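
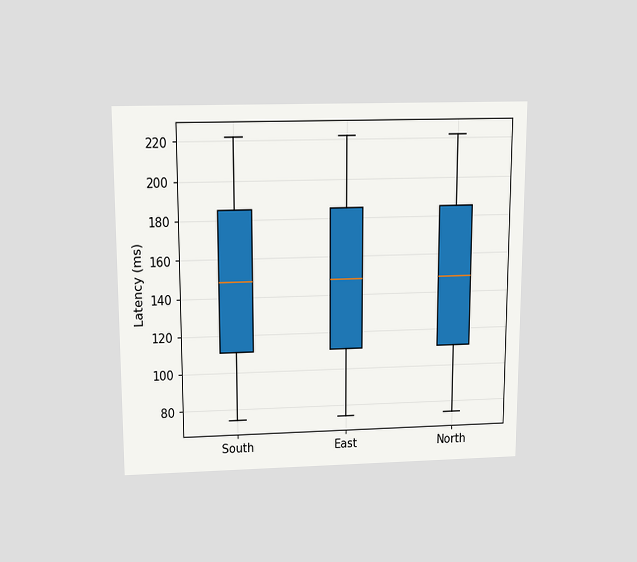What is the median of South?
The chart is viewed slightly from above. The median line in the South box sits at 148ms.

148ms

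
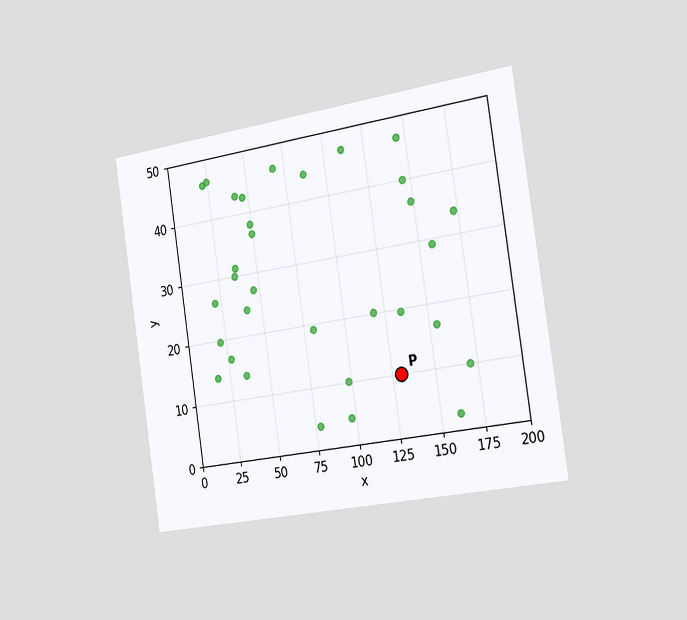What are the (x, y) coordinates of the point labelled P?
The chart is tilted about 8° counter-clockwise and viewed slightly from the right. Following the gridlines from P to each axis, P sits at (130, 10).

(130, 10)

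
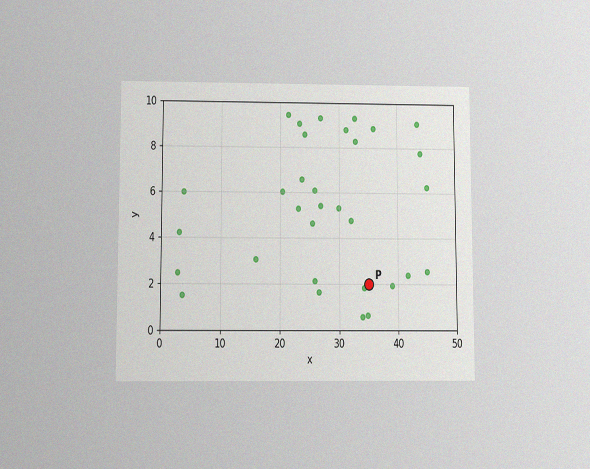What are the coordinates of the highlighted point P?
The chart is viewed slightly from below, with some photo noise. Following the gridlines from P to each axis, P sits at (35, 2).

(35, 2)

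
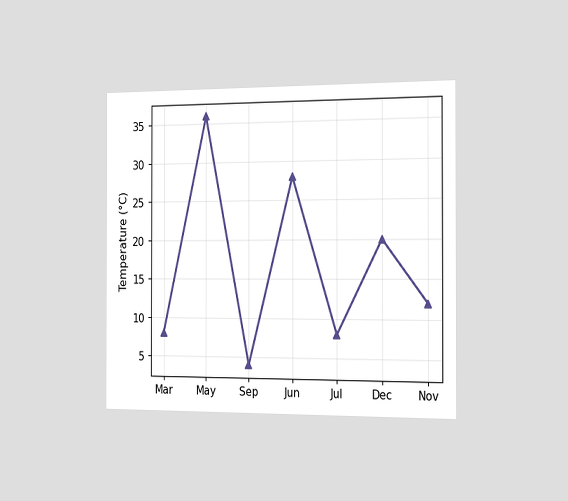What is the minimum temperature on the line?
4°C

The chart is viewed slightly from the right. The lowest point is at Sep, and reading across to the y-axis gives 4°C.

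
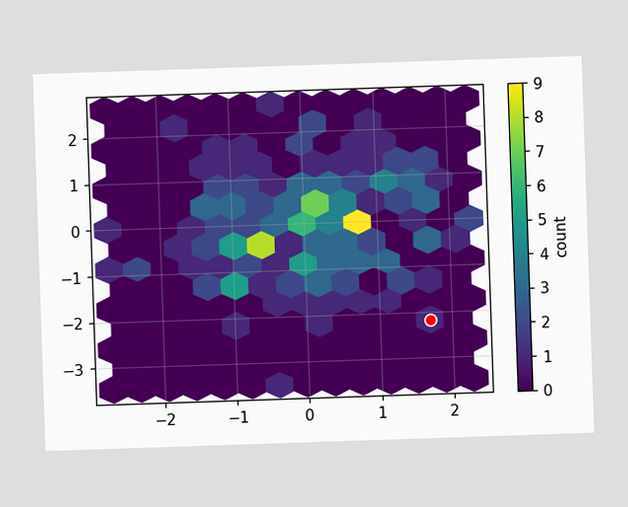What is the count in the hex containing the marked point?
1

The marked hex reads 1 on the colorbar.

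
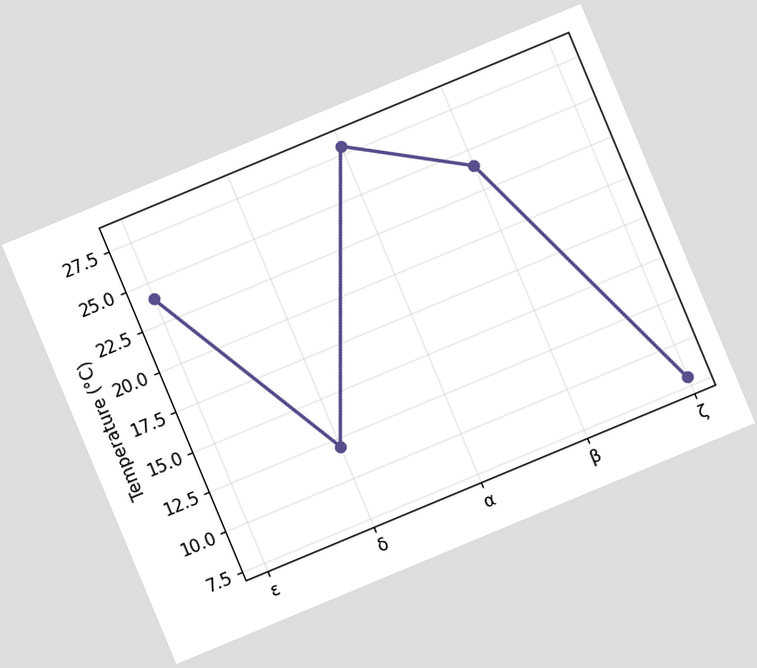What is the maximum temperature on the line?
The chart is tilted about 23° counter-clockwise. The highest point is at α, and reading across to the y-axis gives 28°C.

28°C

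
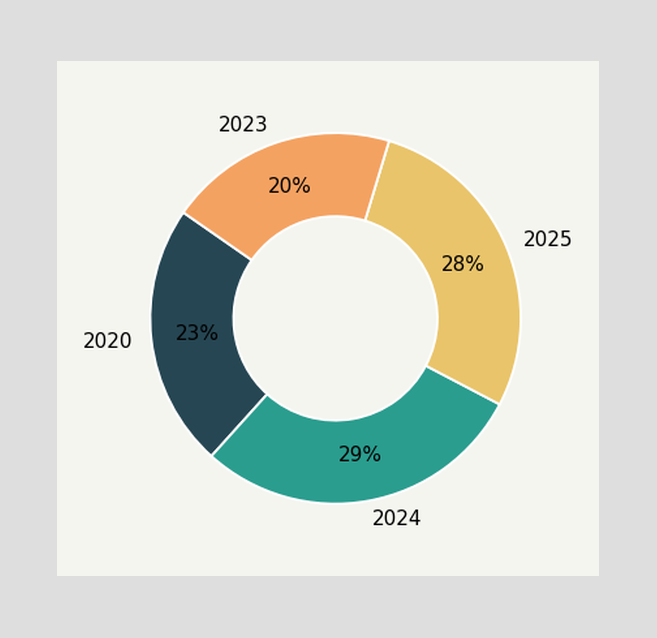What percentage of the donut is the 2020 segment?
23%

The 2020 segment takes up 23% of the ring.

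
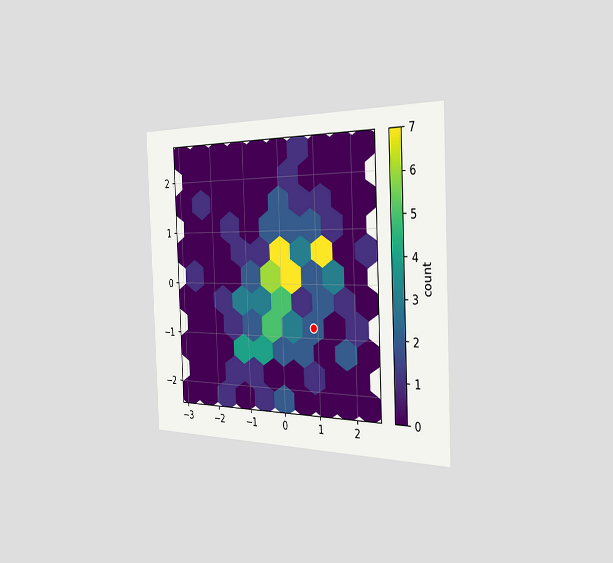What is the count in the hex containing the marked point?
2

The chart is tilted about 2° counter-clockwise and viewed slightly from the right. The marked hex reads 2 on the colorbar.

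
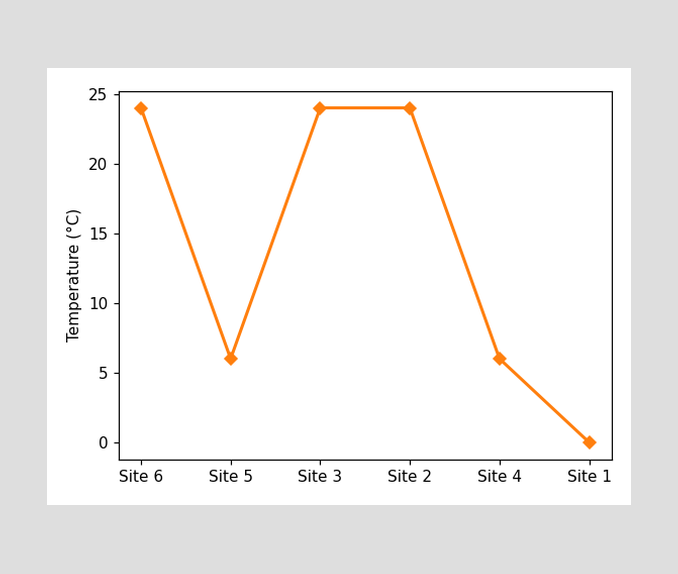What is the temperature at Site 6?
At Site 6, the line is at 24°C.

24°C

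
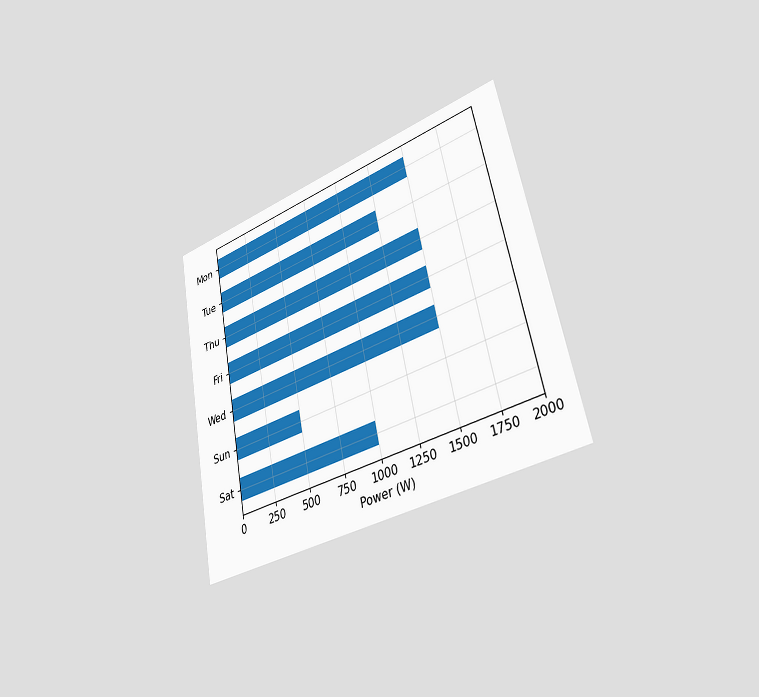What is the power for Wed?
The chart is tilted about 11° counter-clockwise and viewed slightly from the right. Reading along the chart's x-axis, the Wed bar reaches 1500W.

1500W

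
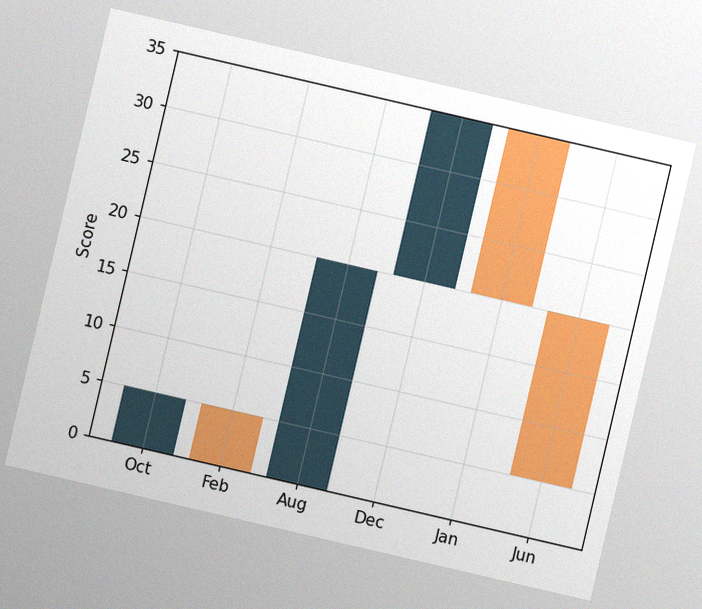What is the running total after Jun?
The chart is tilted about 13° clockwise, with some photo noise. After Jun the running total reaches 5.

5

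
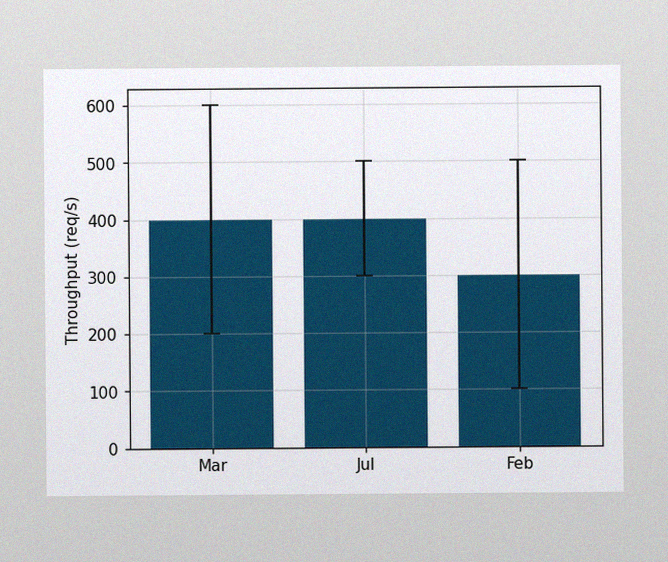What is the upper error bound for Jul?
The image has some photo noise and uneven lighting. The Jul bar's upper whisker reaches 500req/s.

500req/s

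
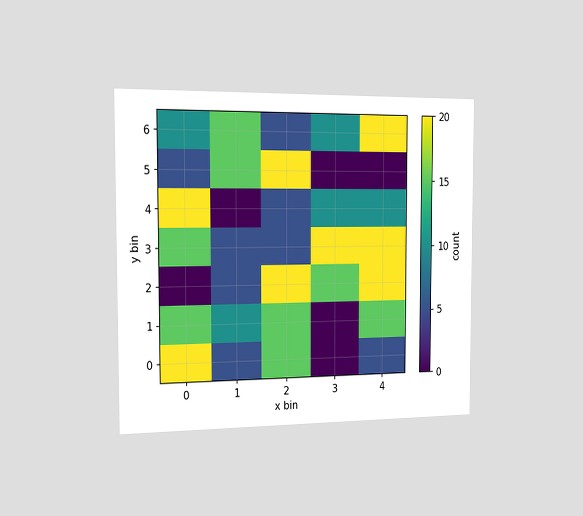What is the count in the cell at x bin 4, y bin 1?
15

The chart is viewed slightly from the left. Matching the cell (4, 1) against the colorbar gives 15.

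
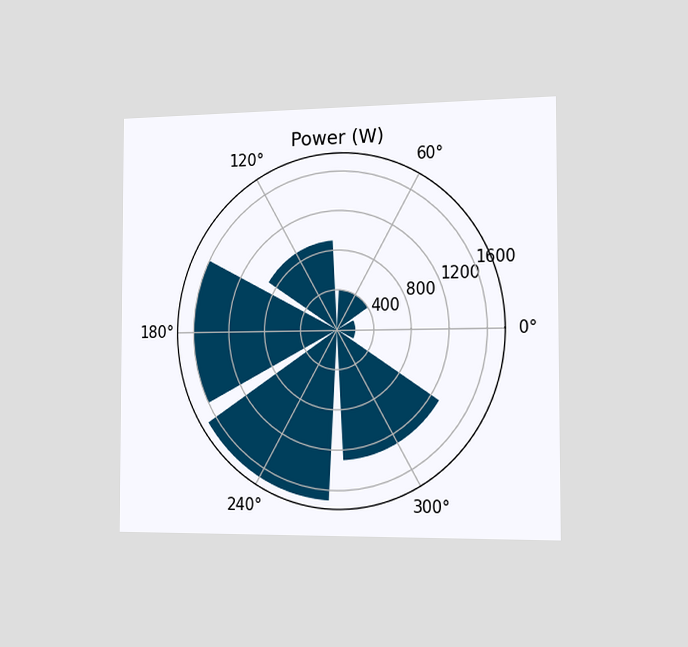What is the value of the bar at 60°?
The chart is viewed slightly from the right. The bar at 60° reaches 400W on the radial axis.

400W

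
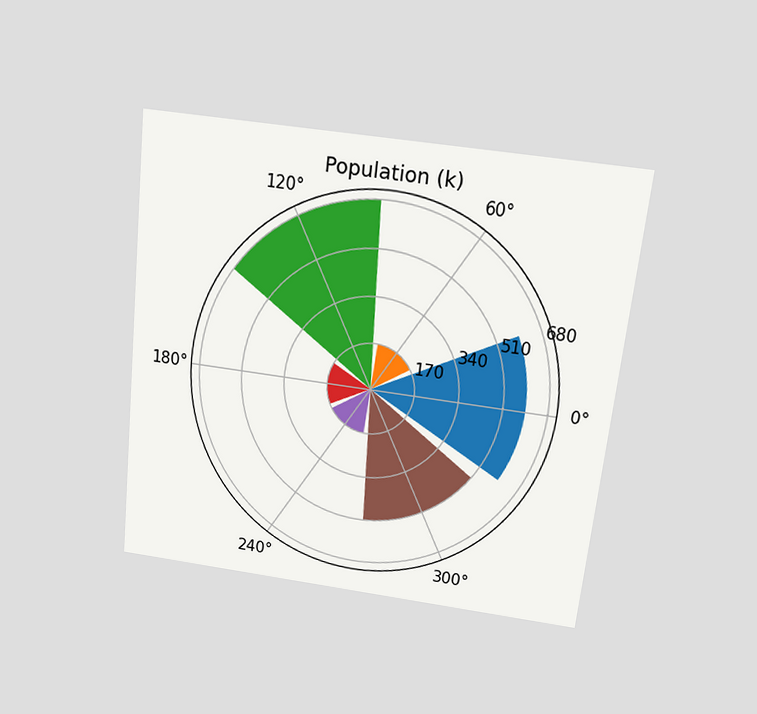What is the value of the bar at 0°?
The chart is tilted about 6° clockwise and viewed slightly from above. The bar at 0° reaches 595k on the radial axis.

595k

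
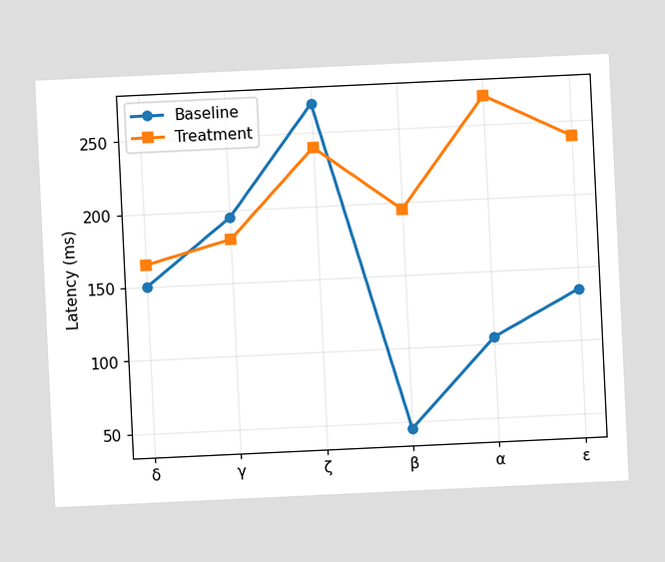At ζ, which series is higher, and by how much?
Baseline, by 30ms

The chart is tilted about 3° counter-clockwise. At ζ, Baseline sits above the other line by 30ms.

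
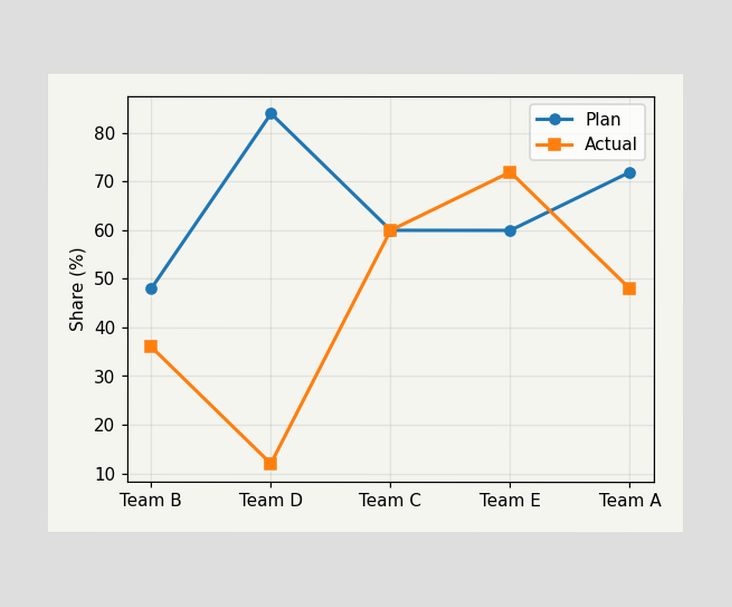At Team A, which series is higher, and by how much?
At Team A, Plan sits above the other line by 24%.

Plan, by 24%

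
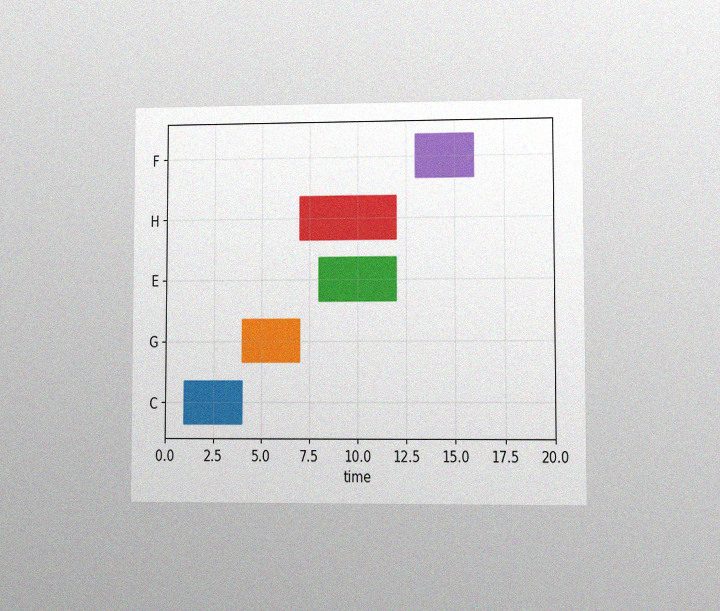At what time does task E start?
8

The chart is viewed at a slight angle, with some photo noise. The E bar begins at t=8.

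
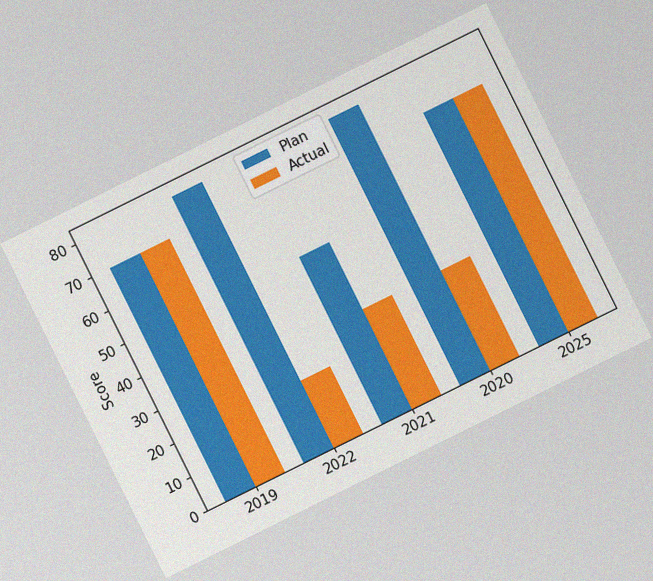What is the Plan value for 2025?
The chart is tilted about 26° counter-clockwise, with some photo noise. The Plan bar at 2025 reaches 70 on the y-axis.

70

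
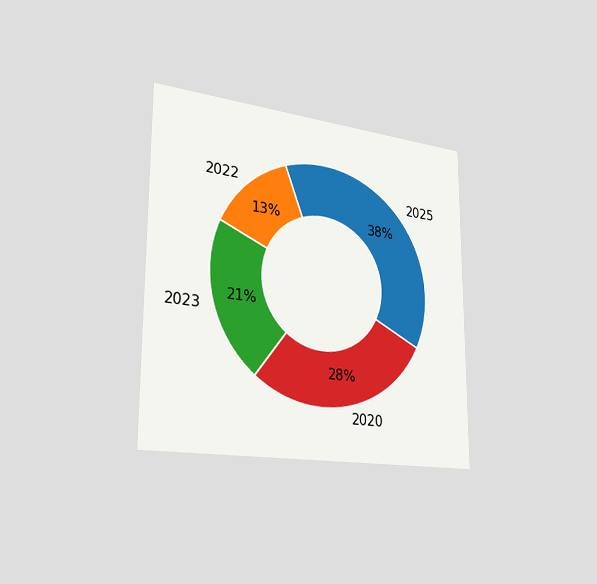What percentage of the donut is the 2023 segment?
The chart is viewed slightly from the left. The 2023 segment takes up 21% of the ring.

21%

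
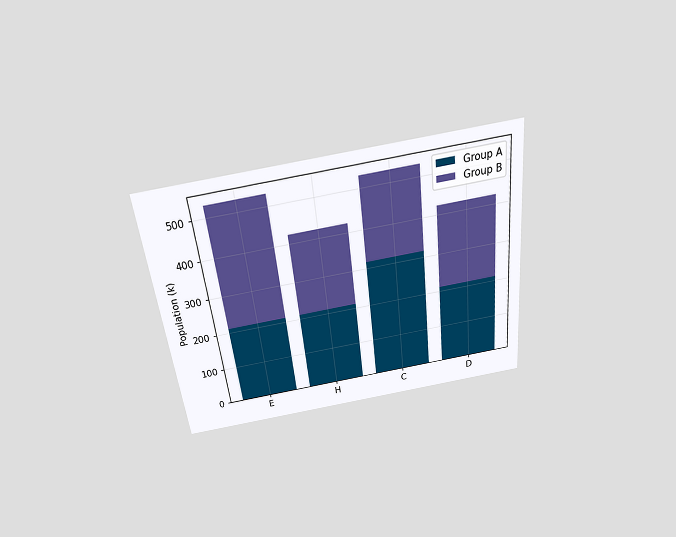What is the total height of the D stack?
The chart is tilted about 6° counter-clockwise and viewed slightly from above. The D stack's top reaches 424k on the y-axis.

424k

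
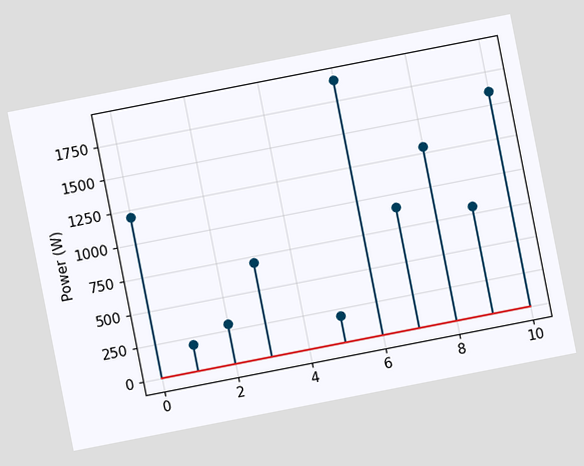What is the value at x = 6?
The chart is tilted about 11° counter-clockwise. The stem at x=6 reaches 1900W.

1900W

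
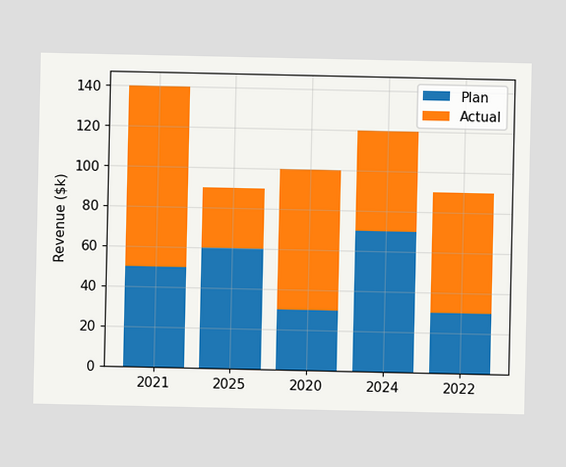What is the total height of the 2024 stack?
The 2024 stack's top reaches $120k on the y-axis.

$120k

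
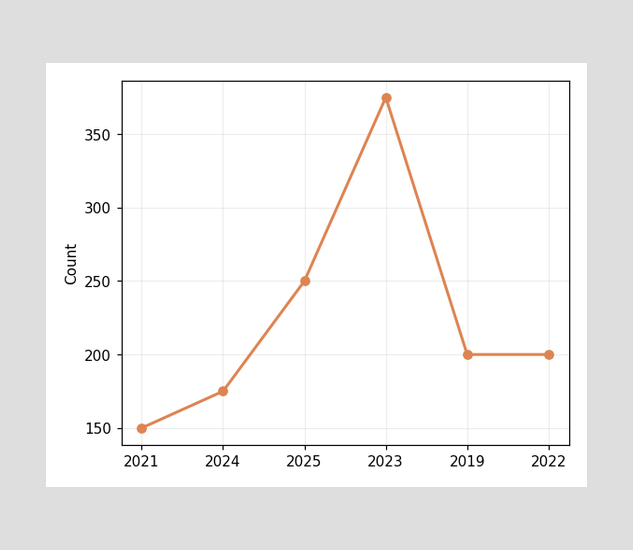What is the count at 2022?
At 2022, the line is at 200.

200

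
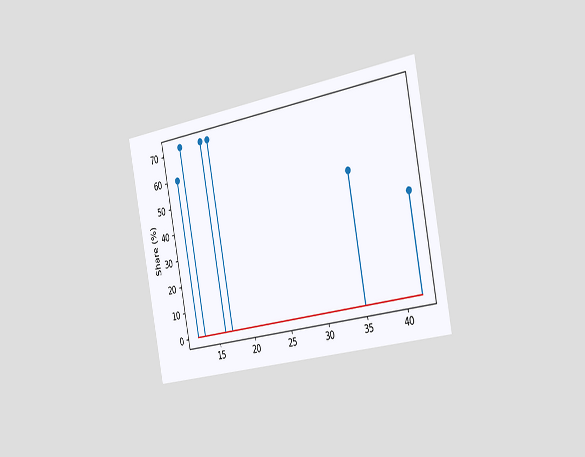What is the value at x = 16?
The chart is tilted about 11° counter-clockwise and viewed slightly from the right. The stem at x=16 reaches 72%.

72%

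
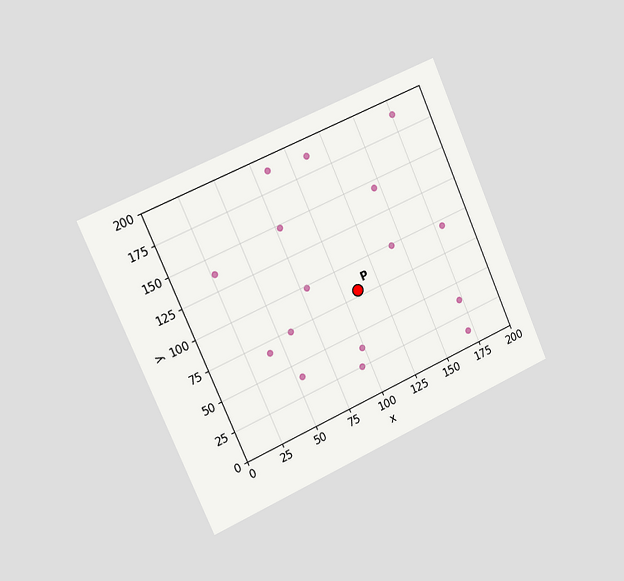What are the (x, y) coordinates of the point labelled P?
(110, 80)

The chart is tilted about 24° counter-clockwise and viewed slightly from the left. Following the gridlines from P to each axis, P sits at (110, 80).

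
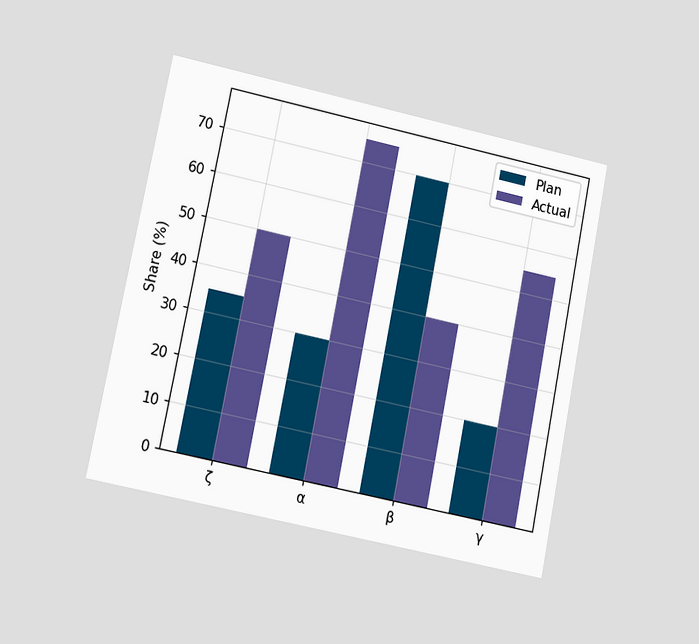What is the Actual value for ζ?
The chart is tilted about 11° clockwise and viewed at a slight angle. The Actual bar at ζ reaches 50% on the y-axis.

50%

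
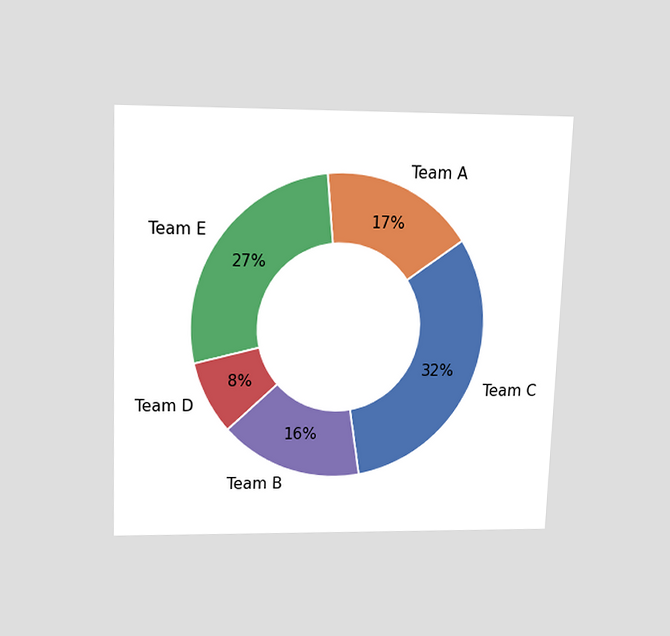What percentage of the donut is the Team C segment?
The chart is tilted about 2° clockwise and viewed slightly from above. The Team C segment takes up 32% of the ring.

32%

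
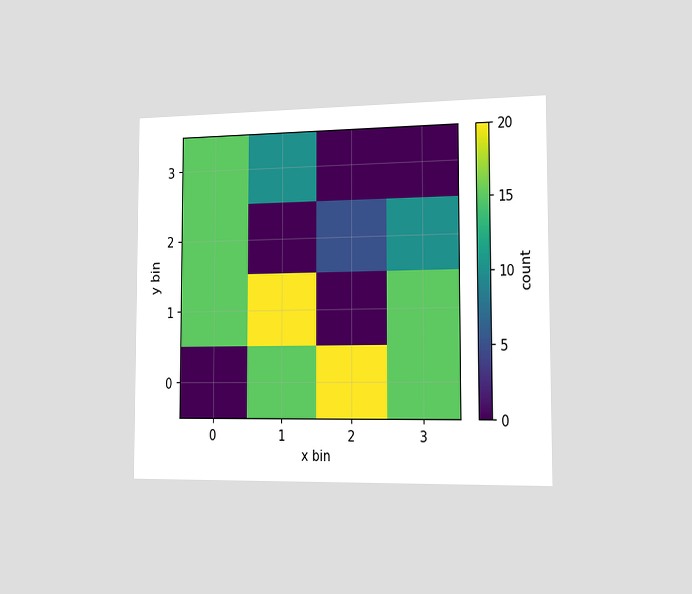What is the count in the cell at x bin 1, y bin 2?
The chart is viewed slightly from the right. Matching the cell (1, 2) against the colorbar gives 0.

0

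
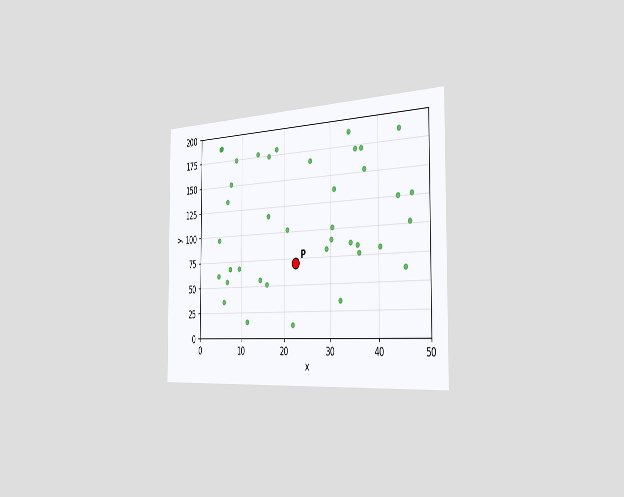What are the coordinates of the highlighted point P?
(22.5, 70)

The chart is viewed slightly from the right. Following the gridlines from P to each axis, P sits at (22.5, 70).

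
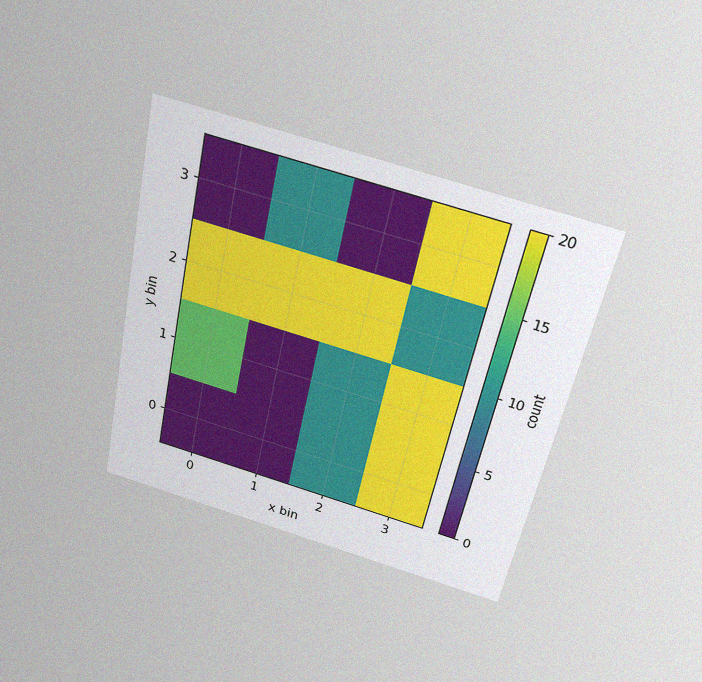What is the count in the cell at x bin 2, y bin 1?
10

The chart is tilted about 12° clockwise and viewed slightly from above, with some photo noise. Matching the cell (2, 1) against the colorbar gives 10.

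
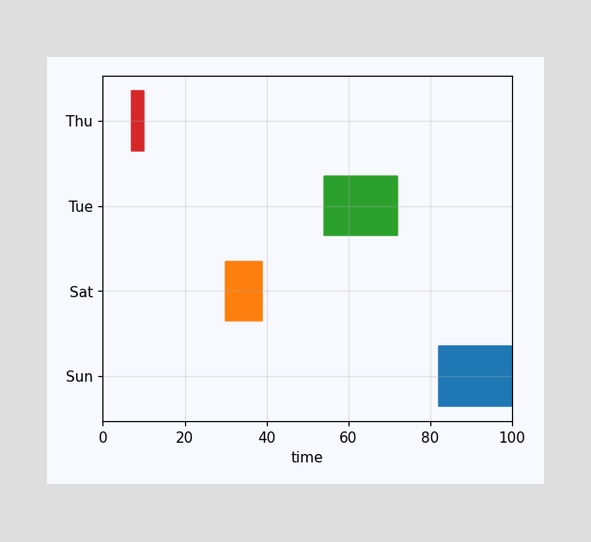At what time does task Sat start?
30

The Sat bar begins at t=30.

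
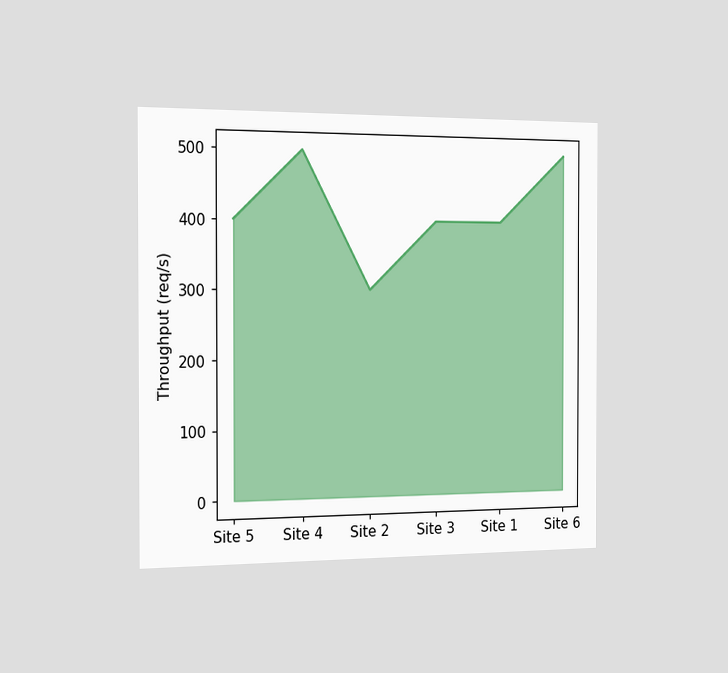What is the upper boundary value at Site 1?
The chart is viewed slightly from the left. At Site 1 the upper boundary is at 400req/s.

400req/s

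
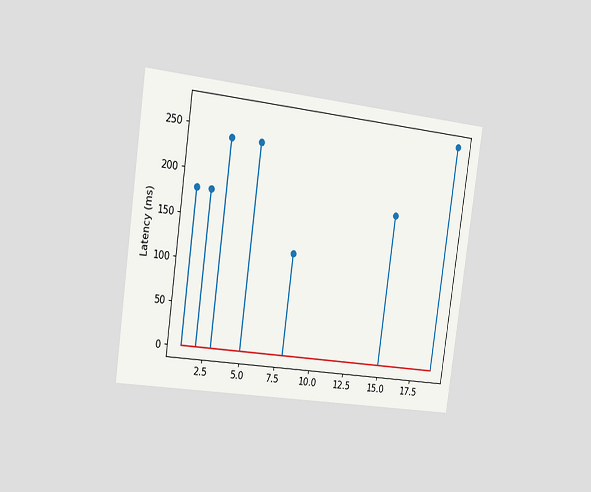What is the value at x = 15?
180ms

The chart is tilted about 8° clockwise and viewed slightly from the left. The stem at x=15 reaches 180ms.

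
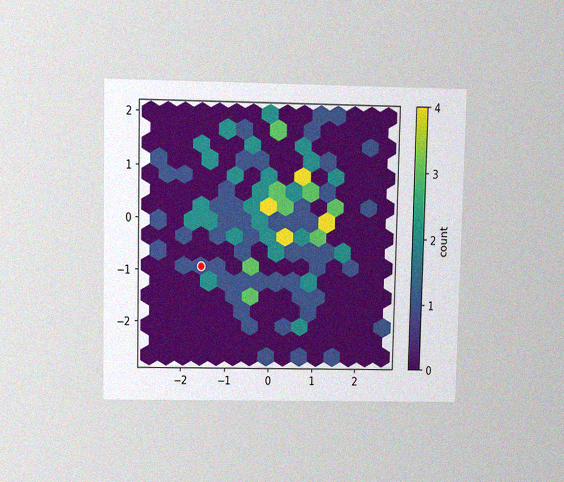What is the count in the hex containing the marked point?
1

The chart is viewed slightly from above, with some photo noise. The marked hex reads 1 on the colorbar.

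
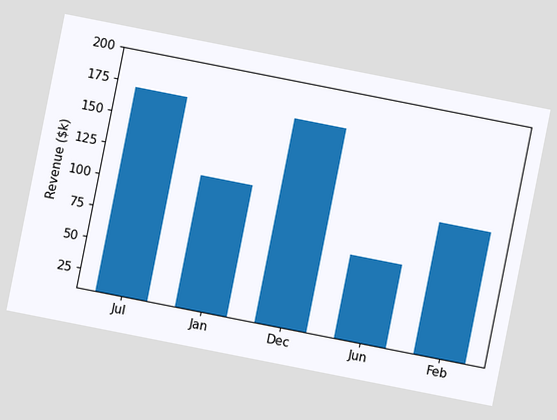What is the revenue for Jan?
The chart is tilted about 11° clockwise. Reading along the chart's y-axis, the Jan bar reaches $114k.

$114k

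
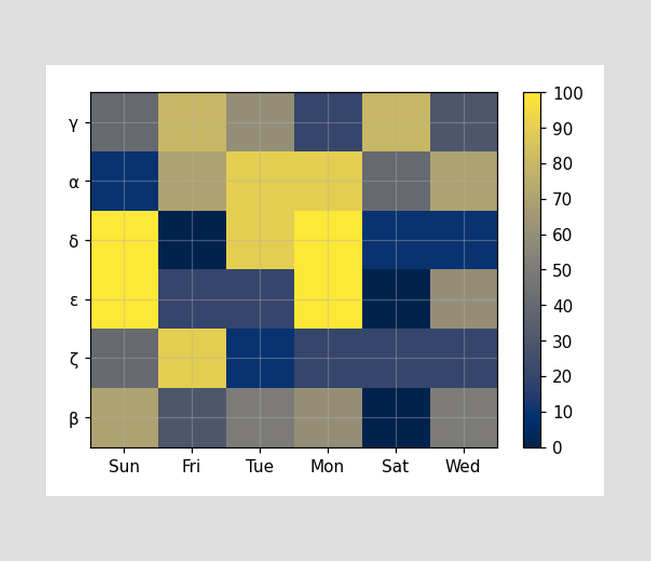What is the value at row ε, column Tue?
Matching cell (ε, Tue) against the colorbar gives 20.

20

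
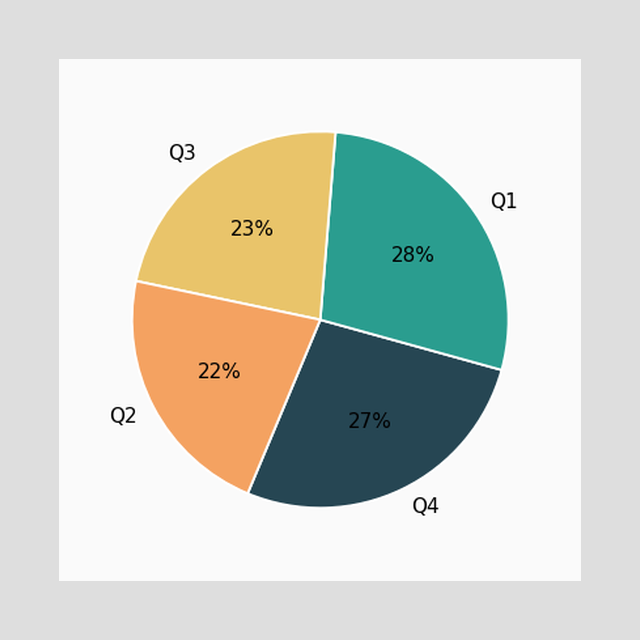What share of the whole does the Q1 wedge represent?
28%

The Q1 slice takes up 28% of the pie.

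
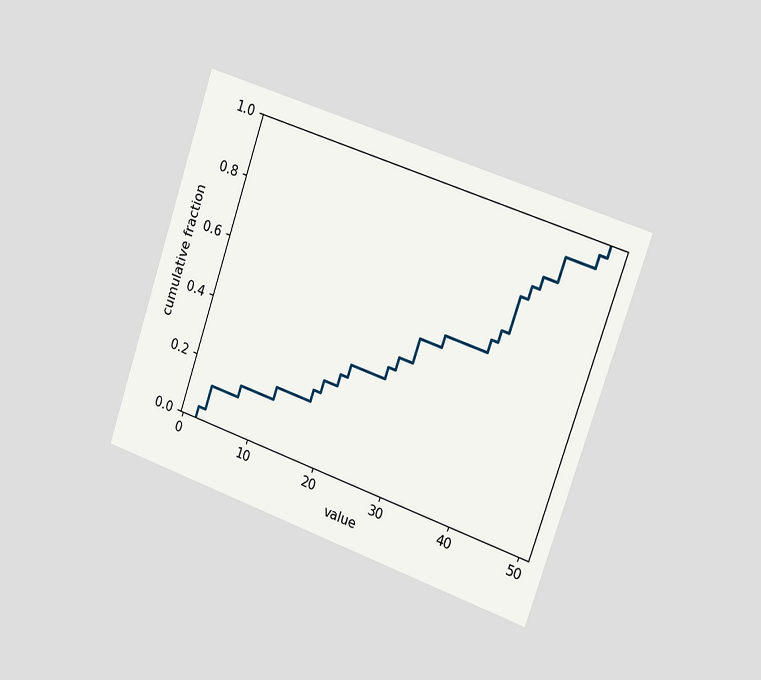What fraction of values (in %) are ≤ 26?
40%

The chart is tilted about 19° clockwise and viewed slightly from the right. At x=26 the ECDF step is at 40%.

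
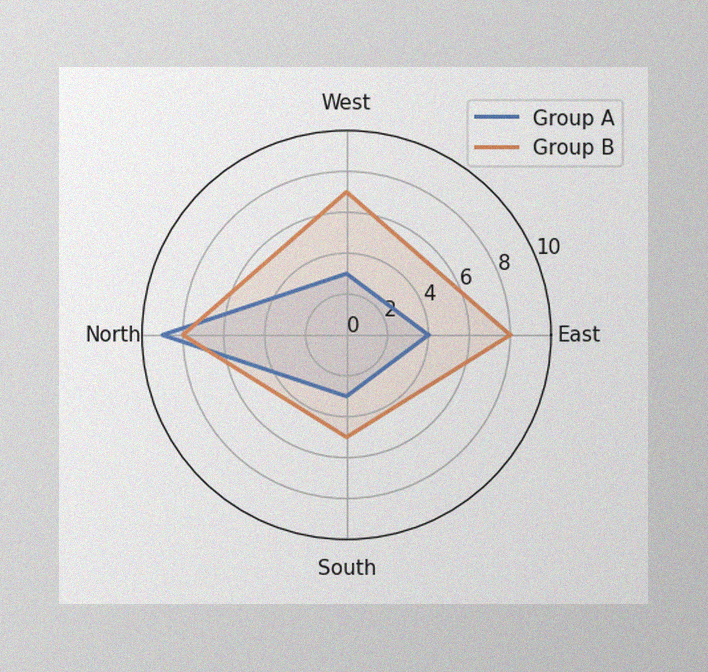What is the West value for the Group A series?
The image has some photo noise and uneven lighting. On the West axis, Group A reaches 3.

3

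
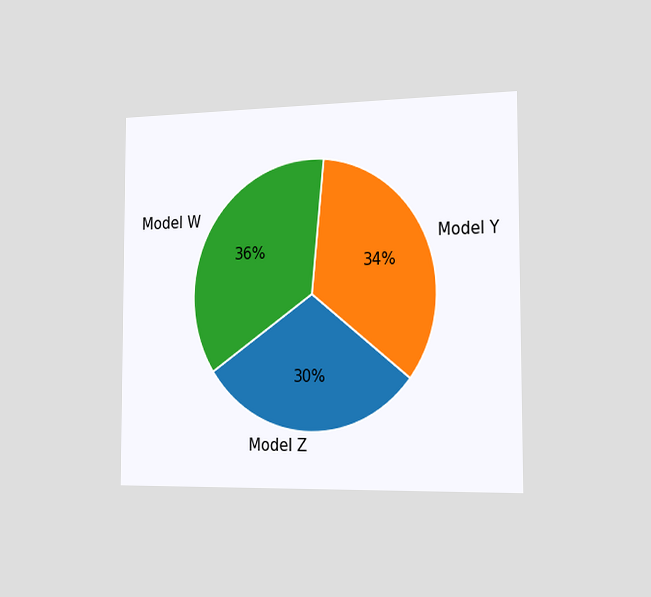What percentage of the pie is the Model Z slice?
The chart is viewed slightly from the right. The Model Z slice takes up 30% of the pie.

30%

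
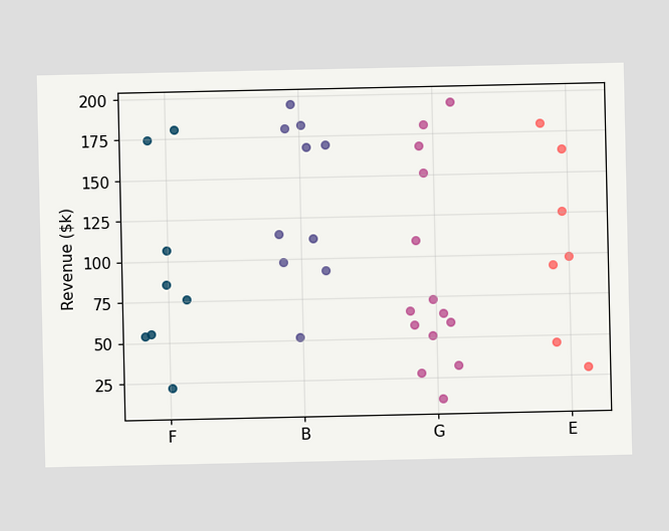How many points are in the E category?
7

Counting the markers in the E column gives 7.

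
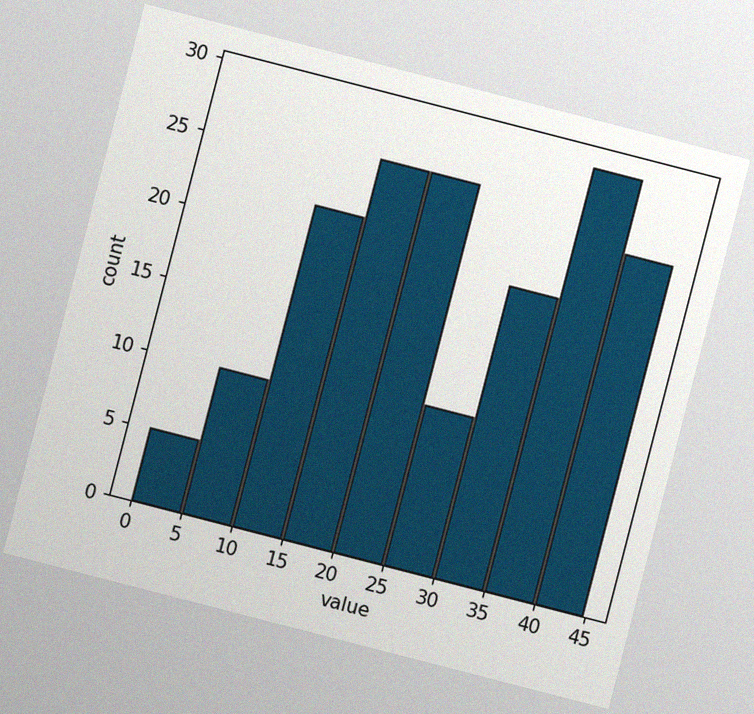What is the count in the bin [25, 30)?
The chart is tilted about 14° clockwise, with some photo noise. The [25, 30) bin has height 11.

11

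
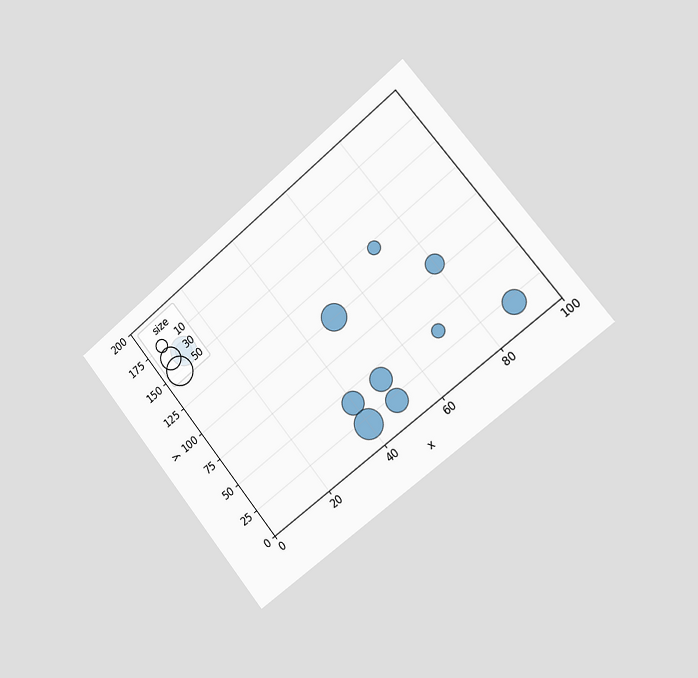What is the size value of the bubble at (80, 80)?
The chart is tilted about 39° counter-clockwise and viewed slightly from the right. Matching the bubble at (80, 80) against the size legend gives 20.

20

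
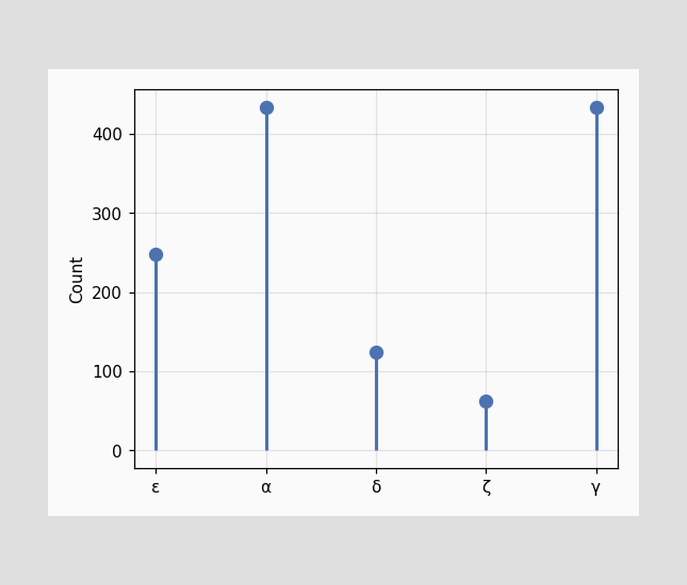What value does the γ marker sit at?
The γ marker sits at 434.

434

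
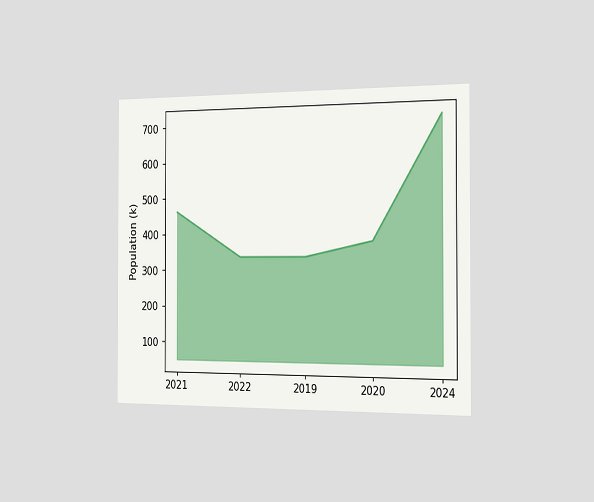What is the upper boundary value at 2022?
The chart is viewed slightly from the right. At 2022 the upper boundary is at 336k.

336k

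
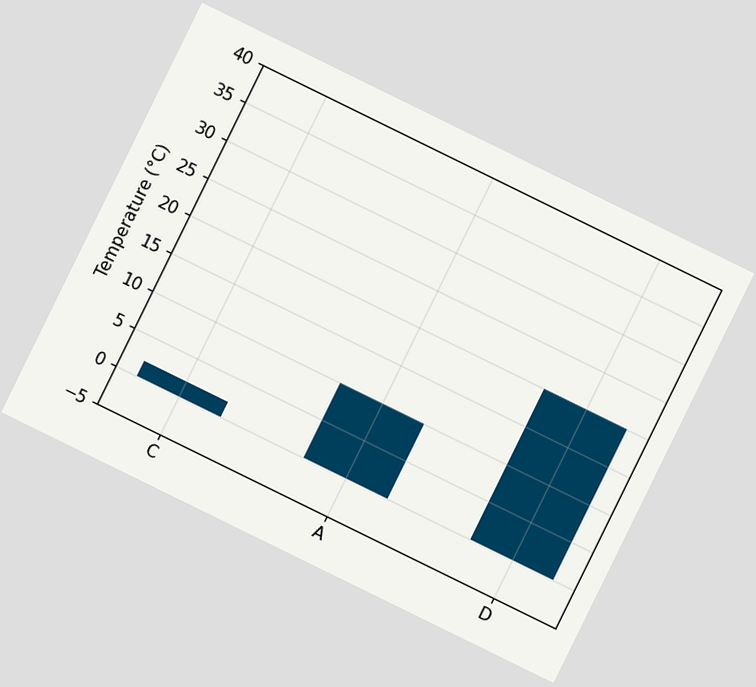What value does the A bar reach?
10°C

The chart is tilted about 26° clockwise. Reading along the chart's y-axis, the A bar reaches 10°C.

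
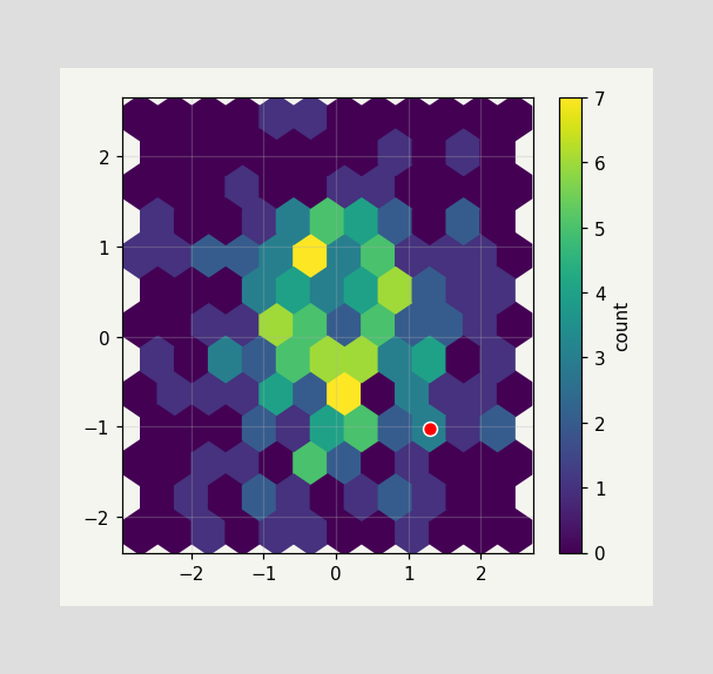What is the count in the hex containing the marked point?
3

The marked hex reads 3 on the colorbar.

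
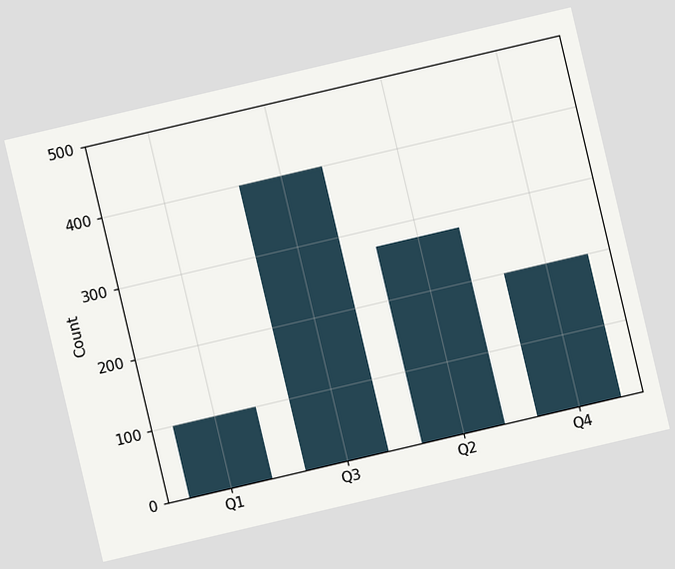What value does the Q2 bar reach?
The chart is tilted about 13° counter-clockwise. Reading along the chart's y-axis, the Q2 bar reaches 275.

275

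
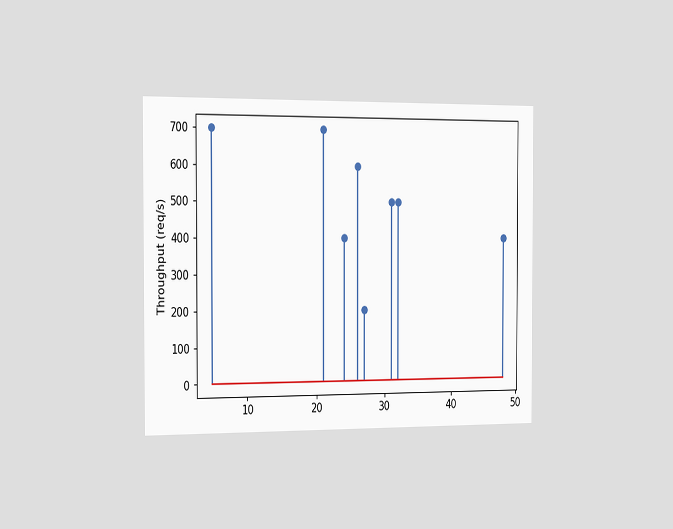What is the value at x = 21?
The chart is viewed slightly from the left. The stem at x=21 reaches 700req/s.

700req/s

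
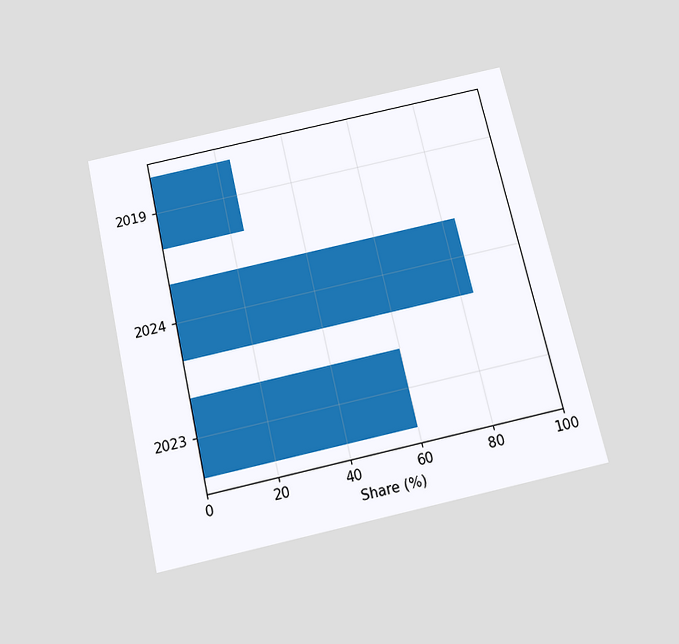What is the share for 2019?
The chart is tilted about 13° counter-clockwise and viewed slightly from below. Reading along the chart's x-axis, the 2019 bar reaches 24%.

24%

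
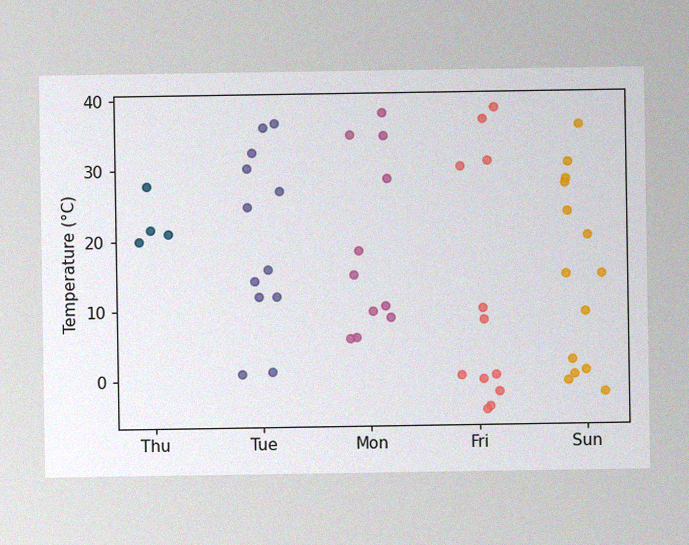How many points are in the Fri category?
12

The image has some photo noise and uneven lighting. Counting the markers in the Fri column gives 12.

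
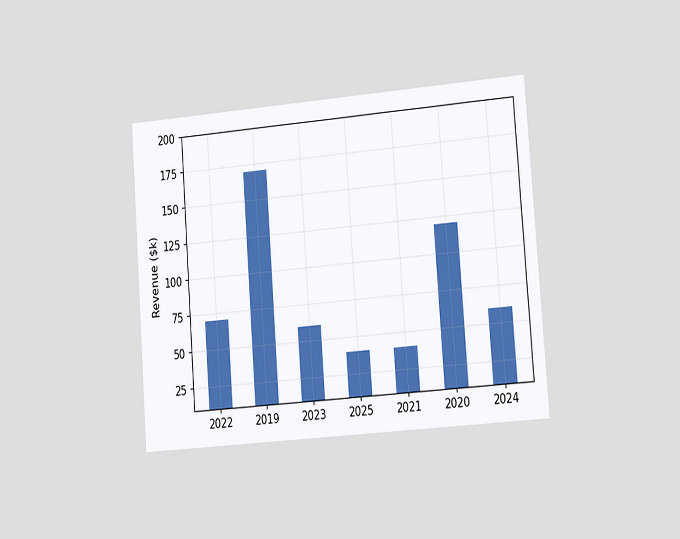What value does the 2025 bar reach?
The chart is tilted about 4° counter-clockwise and viewed slightly from the right. Reading along the chart's y-axis, the 2025 bar reaches $40k.

$40k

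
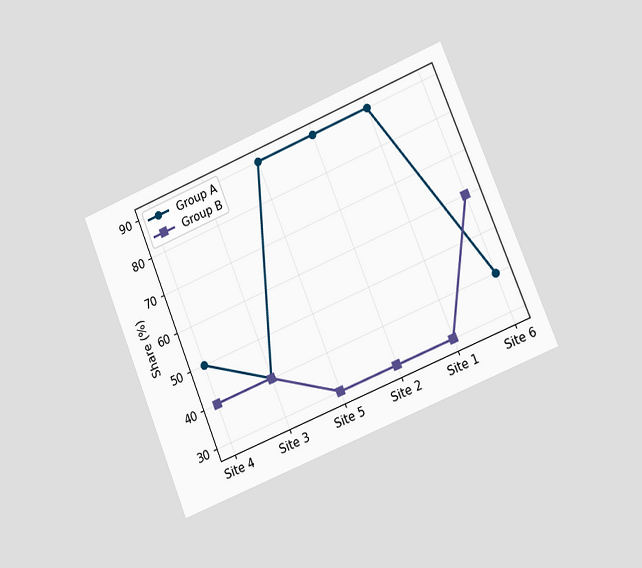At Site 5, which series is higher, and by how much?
Group A, by 60%

The chart is tilted about 22° counter-clockwise and viewed slightly from the right. At Site 5, Group A sits above the other line by 60%.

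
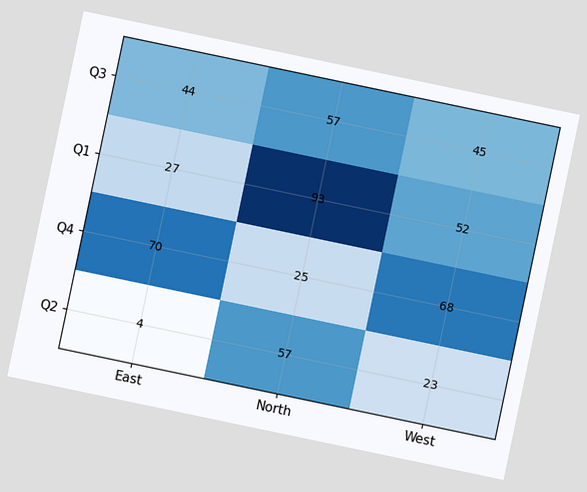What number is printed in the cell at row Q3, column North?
The chart is tilted about 12° clockwise. The (Q3, North) cell reads 57.

57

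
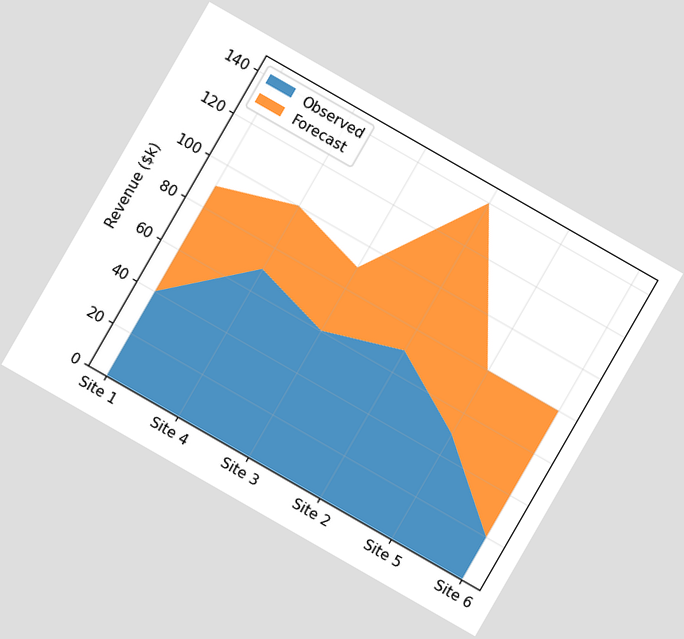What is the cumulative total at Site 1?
$90k

The chart is tilted about 30° clockwise. The stacked total at Site 1 reaches $90k.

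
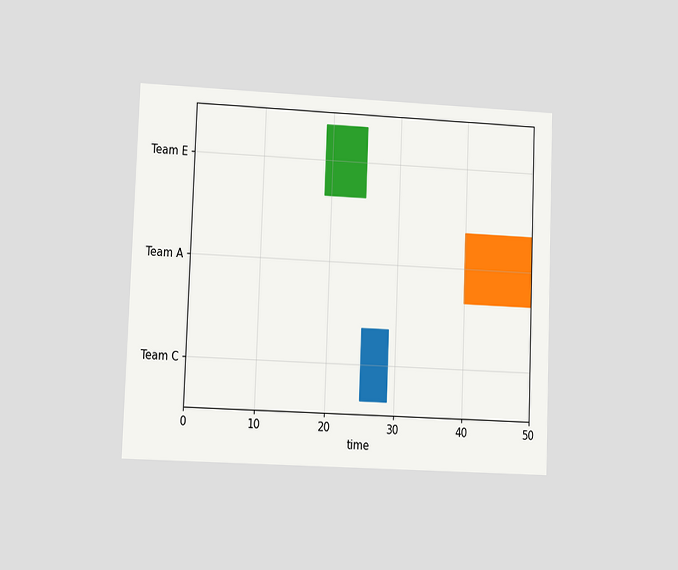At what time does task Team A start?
The chart is tilted about 2° clockwise and viewed at a slight angle. The Team A bar begins at t=40.

40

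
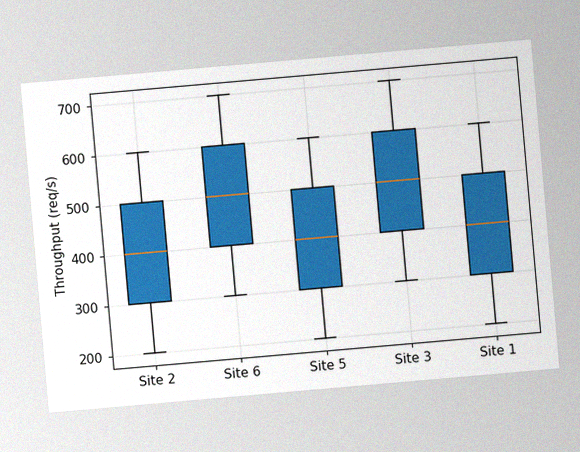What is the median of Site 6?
The chart is tilted about 5° counter-clockwise, with some photo noise. The median line in the Site 6 box sits at 500req/s.

500req/s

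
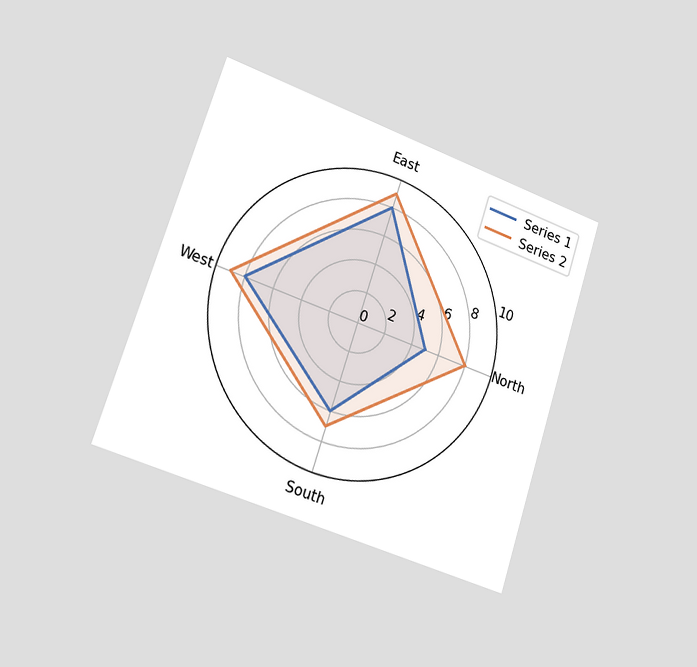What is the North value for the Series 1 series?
5

The chart is tilted about 18° clockwise and viewed slightly from the left. On the North axis, Series 1 reaches 5.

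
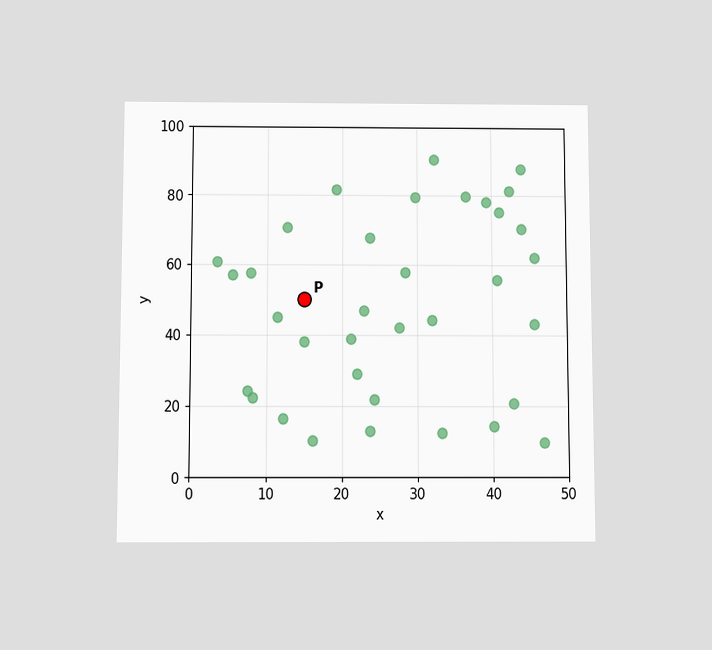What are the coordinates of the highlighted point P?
The chart is viewed slightly from below. Following the gridlines from P to each axis, P sits at (15, 50).

(15, 50)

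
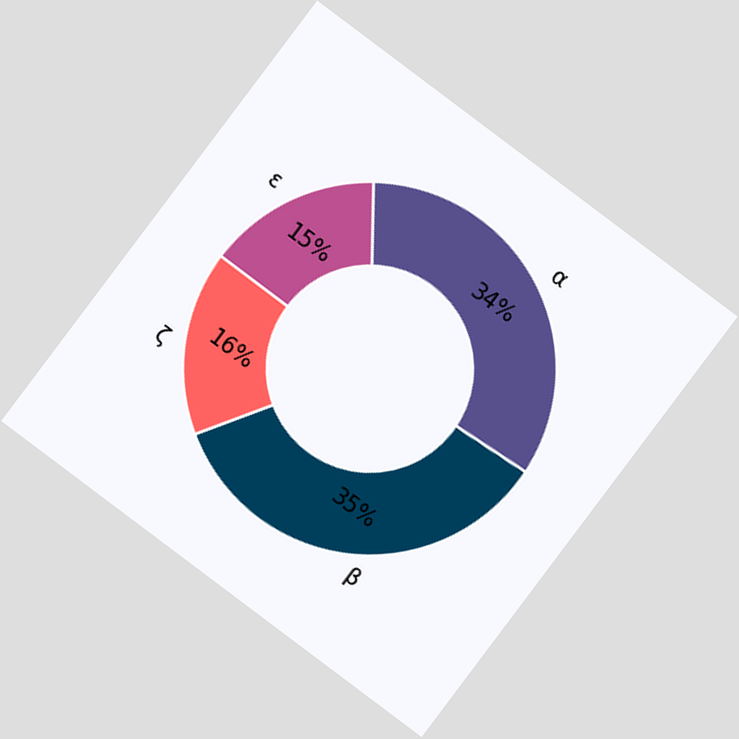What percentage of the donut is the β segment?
35%

The chart is tilted about 37° clockwise. The β segment takes up 35% of the ring.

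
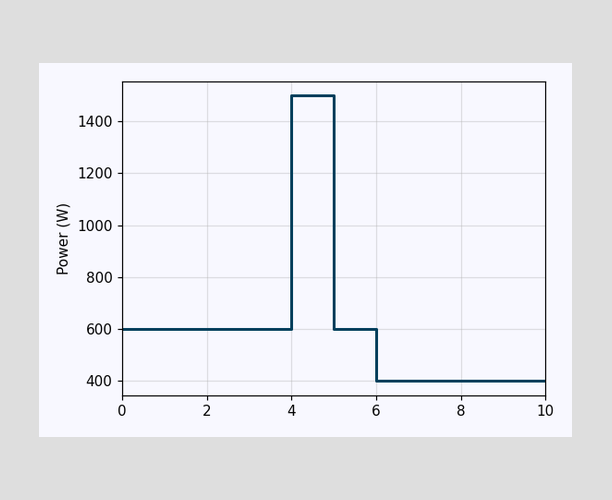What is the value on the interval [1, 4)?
On [1, 4) the step sits at 600W.

600W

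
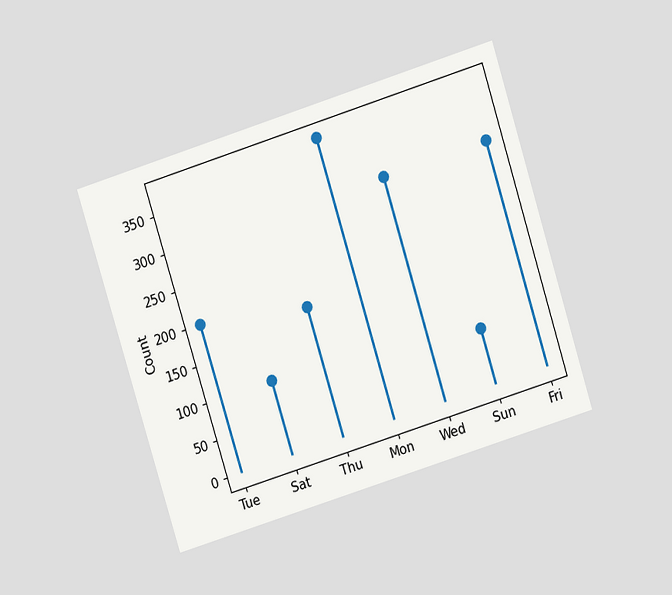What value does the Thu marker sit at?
The chart is tilted about 17° counter-clockwise and viewed at a slight angle. The Thu marker sits at 175.

175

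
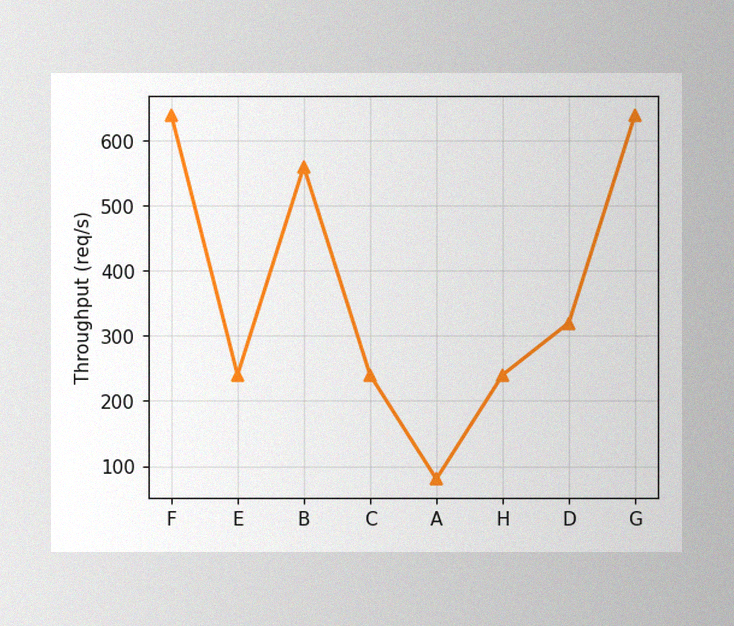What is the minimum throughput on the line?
80req/s

The image has some photo noise and uneven lighting. The lowest point is at A, and reading across to the y-axis gives 80req/s.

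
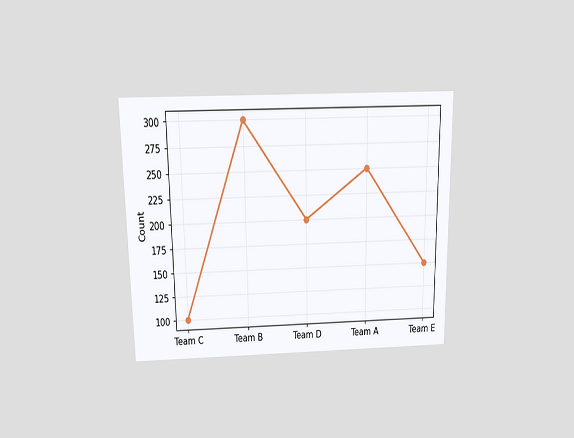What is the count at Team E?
150

The chart is viewed slightly from above. At Team E, the line is at 150.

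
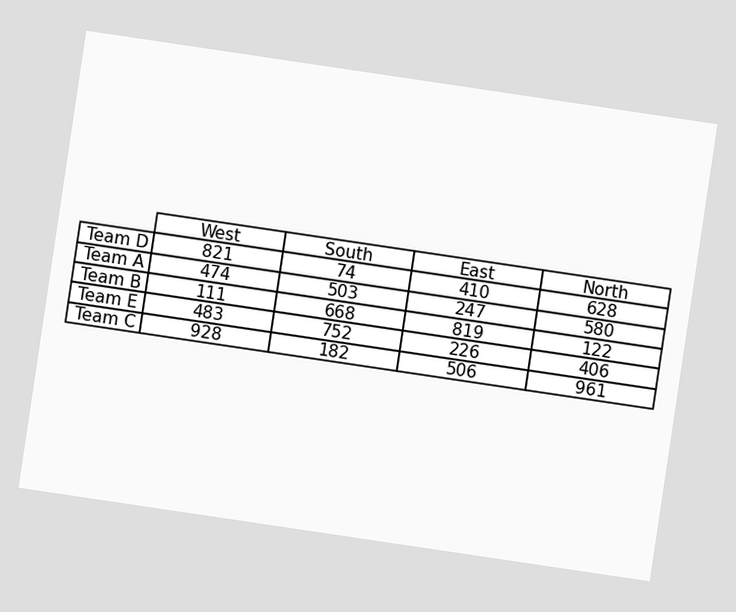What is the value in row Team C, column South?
The chart is tilted about 8° clockwise. The (Team C, South) cell reads 182.

182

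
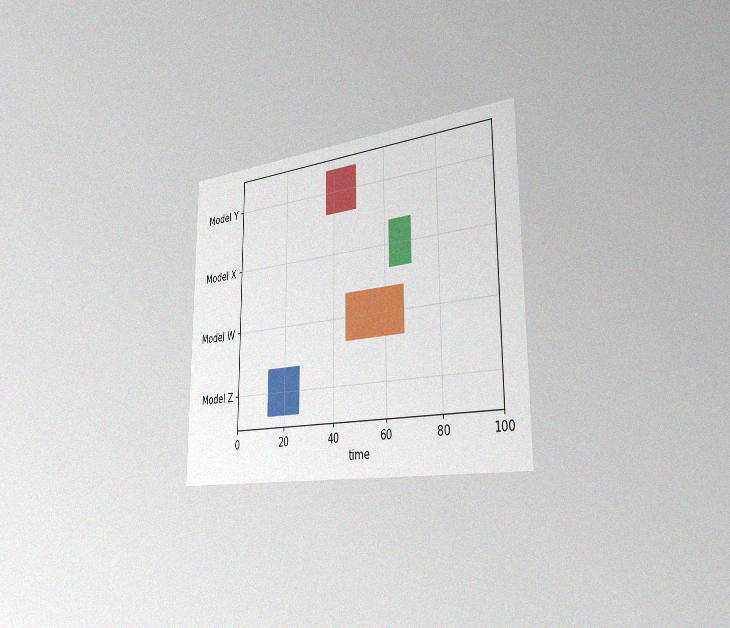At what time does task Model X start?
The chart is viewed slightly from the right, with some photo noise. The Model X bar begins at t=62.

62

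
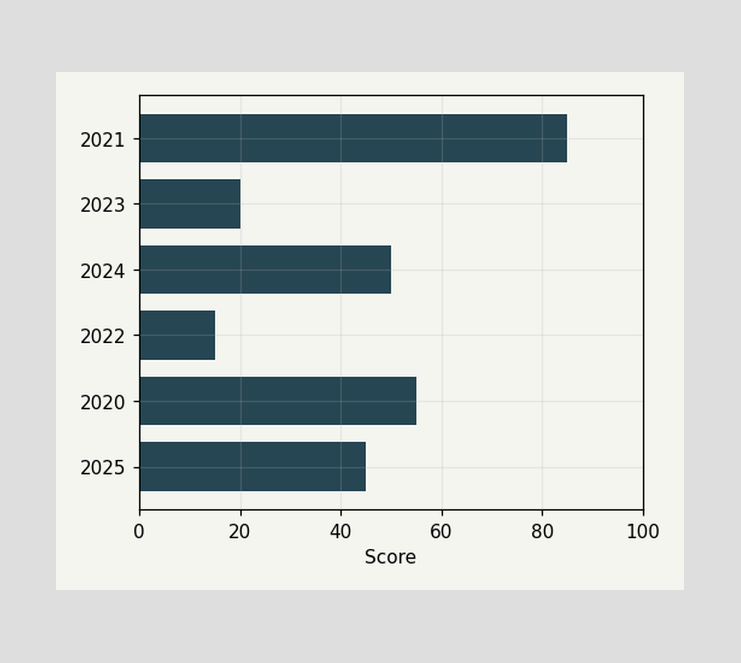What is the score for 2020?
55

Reading along the chart's x-axis, the 2020 bar reaches 55.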